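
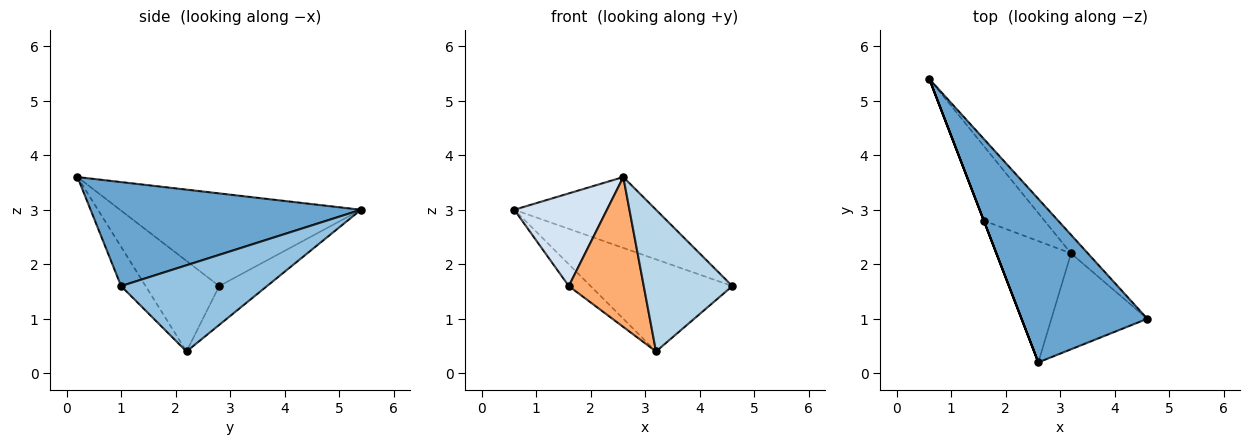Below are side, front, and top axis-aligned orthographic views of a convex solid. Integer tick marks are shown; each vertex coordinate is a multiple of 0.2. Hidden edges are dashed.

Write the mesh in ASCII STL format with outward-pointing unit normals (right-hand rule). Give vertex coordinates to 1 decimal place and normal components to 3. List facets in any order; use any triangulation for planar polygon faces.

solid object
 facet normal 0.604 0.317 0.731
  outer loop
   vertex 2.6 0.2 3.6
   vertex 4.6 1.0 1.6
   vertex 0.6 5.4 3.0
  endloop
 endfacet
 facet normal 0.710 0.690 -0.139
  outer loop
   vertex 3.2 2.2 0.4
   vertex 0.6 5.4 3.0
   vertex 4.6 1.0 1.6
  endloop
 endfacet
 facet normal -0.224 -0.807 -0.546
  outer loop
   vertex 3.2 2.2 0.4
   vertex 4.6 1.0 1.6
   vertex 2.6 0.2 3.6
  endloop
 endfacet
 facet normal -0.933 -0.359 0.000
  outer loop
   vertex 1.6 2.8 1.6
   vertex 2.6 0.2 3.6
   vertex 0.6 5.4 3.0
  endloop
 endfacet
 facet normal -0.524 0.239 -0.818
  outer loop
   vertex 1.6 2.8 1.6
   vertex 0.6 5.4 3.0
   vertex 3.2 2.2 0.4
  endloop
 endfacet
 facet normal -0.607 -0.618 -0.500
  outer loop
   vertex 1.6 2.8 1.6
   vertex 3.2 2.2 0.4
   vertex 2.6 0.2 3.6
  endloop
 endfacet
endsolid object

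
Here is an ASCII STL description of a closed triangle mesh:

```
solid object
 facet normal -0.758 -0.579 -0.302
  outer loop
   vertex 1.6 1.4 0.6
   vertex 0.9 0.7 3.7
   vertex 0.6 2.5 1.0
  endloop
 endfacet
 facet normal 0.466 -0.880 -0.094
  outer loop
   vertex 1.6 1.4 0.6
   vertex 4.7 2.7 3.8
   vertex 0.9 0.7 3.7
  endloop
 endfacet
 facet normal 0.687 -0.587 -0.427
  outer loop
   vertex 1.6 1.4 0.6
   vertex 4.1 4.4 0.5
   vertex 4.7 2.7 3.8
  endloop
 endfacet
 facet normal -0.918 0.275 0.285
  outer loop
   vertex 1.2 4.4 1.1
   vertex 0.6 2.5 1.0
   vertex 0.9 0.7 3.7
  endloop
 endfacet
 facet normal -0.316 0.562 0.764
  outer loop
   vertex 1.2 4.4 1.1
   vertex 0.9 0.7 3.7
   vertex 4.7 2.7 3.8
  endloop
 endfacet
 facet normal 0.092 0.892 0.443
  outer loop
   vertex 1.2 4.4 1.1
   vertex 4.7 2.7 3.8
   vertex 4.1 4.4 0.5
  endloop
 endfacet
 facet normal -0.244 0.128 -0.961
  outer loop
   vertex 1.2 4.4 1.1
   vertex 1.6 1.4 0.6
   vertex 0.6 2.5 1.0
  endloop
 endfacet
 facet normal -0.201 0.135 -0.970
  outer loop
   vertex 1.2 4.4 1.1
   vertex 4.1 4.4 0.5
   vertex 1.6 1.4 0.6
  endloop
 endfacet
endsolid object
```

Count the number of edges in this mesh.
12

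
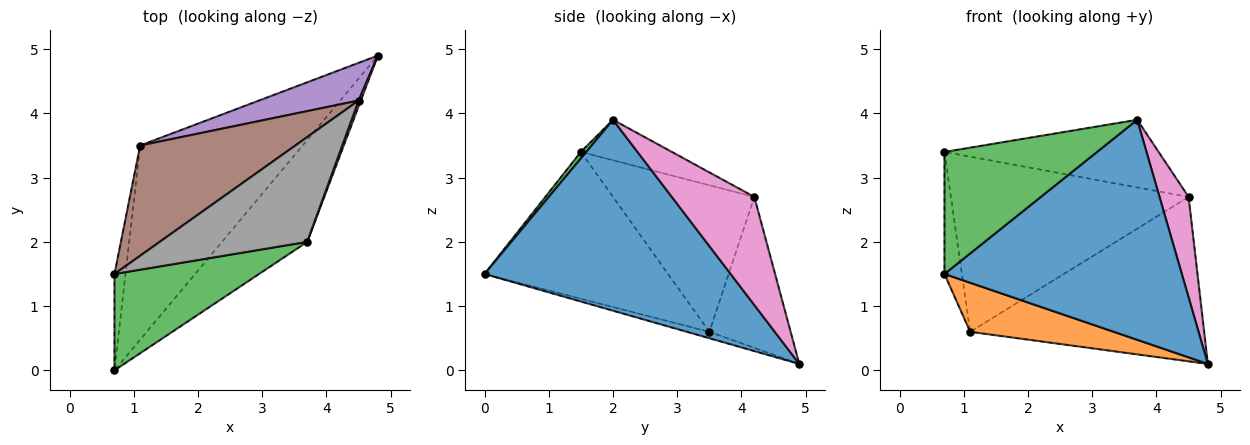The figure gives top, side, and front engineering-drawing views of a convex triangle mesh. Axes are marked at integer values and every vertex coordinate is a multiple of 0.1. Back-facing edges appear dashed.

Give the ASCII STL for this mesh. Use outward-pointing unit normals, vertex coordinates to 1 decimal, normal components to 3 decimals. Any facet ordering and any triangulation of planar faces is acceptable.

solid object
 facet normal 0.685 -0.661 -0.306
  outer loop
   vertex 3.7 2.0 3.9
   vertex 0.7 0.0 1.5
   vertex 4.8 4.9 0.1
  endloop
 endfacet
 facet normal -0.038 -0.245 -0.969
  outer loop
   vertex 1.1 3.5 0.6
   vertex 4.8 4.9 0.1
   vertex 0.7 0.0 1.5
  endloop
 endfacet
 facet normal 0.028 -0.785 0.619
  outer loop
   vertex 0.7 1.5 3.4
   vertex 0.7 0.0 1.5
   vertex 3.7 2.0 3.9
  endloop
 endfacet
 facet normal -0.993 0.094 -0.074
  outer loop
   vertex 0.7 1.5 3.4
   vertex 1.1 3.5 0.6
   vertex 0.7 0.0 1.5
  endloop
 endfacet
 facet normal -0.321 0.923 0.212
  outer loop
   vertex 4.5 4.2 2.7
   vertex 4.8 4.9 0.1
   vertex 1.1 3.5 0.6
  endloop
 endfacet
 facet normal -0.450 0.756 0.476
  outer loop
   vertex 4.5 4.2 2.7
   vertex 1.1 3.5 0.6
   vertex 0.7 1.5 3.4
  endloop
 endfacet
 facet normal 0.943 -0.332 0.019
  outer loop
   vertex 4.5 4.2 2.7
   vertex 3.7 2.0 3.9
   vertex 4.8 4.9 0.1
  endloop
 endfacet
 facet normal -0.225 0.528 0.819
  outer loop
   vertex 4.5 4.2 2.7
   vertex 0.7 1.5 3.4
   vertex 3.7 2.0 3.9
  endloop
 endfacet
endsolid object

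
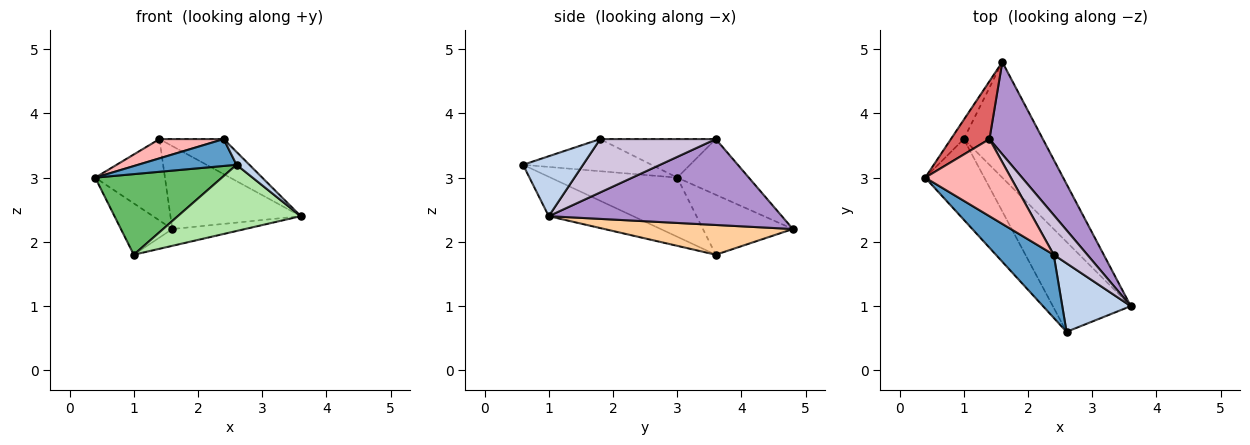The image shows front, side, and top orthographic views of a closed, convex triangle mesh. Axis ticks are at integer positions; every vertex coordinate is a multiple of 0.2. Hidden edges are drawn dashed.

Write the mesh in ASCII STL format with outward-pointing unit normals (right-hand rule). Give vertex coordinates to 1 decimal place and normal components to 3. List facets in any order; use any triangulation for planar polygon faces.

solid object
 facet normal -0.455 -0.349 0.819
  outer loop
   vertex 2.6 0.6 3.2
   vertex 2.4 1.8 3.6
   vertex 0.4 3.0 3.0
  endloop
 endfacet
 facet normal 0.652 -0.140 0.745
  outer loop
   vertex 2.6 0.6 3.2
   vertex 3.6 1.0 2.4
   vertex 2.4 1.8 3.6
  endloop
 endfacet
 facet normal -0.854 0.488 -0.183
  outer loop
   vertex 1.0 3.6 1.8
   vertex 0.4 3.0 3.0
   vertex 1.6 4.8 2.2
  endloop
 endfacet
 facet normal 0.349 0.135 -0.927
  outer loop
   vertex 1.0 3.6 1.8
   vertex 1.6 4.8 2.2
   vertex 3.6 1.0 2.4
  endloop
 endfacet
 facet normal -0.577 -0.577 -0.577
  outer loop
   vertex 1.0 3.6 1.8
   vertex 2.6 0.6 3.2
   vertex 0.4 3.0 3.0
  endloop
 endfacet
 facet normal -0.377 -0.549 -0.746
  outer loop
   vertex 1.0 3.6 1.8
   vertex 3.6 1.0 2.4
   vertex 2.6 0.6 3.2
  endloop
 endfacet
 facet normal -0.642 0.625 0.444
  outer loop
   vertex 1.4 3.6 3.6
   vertex 1.6 4.8 2.2
   vertex 0.4 3.0 3.0
  endloop
 endfacet
 facet normal -0.400 -0.222 0.889
  outer loop
   vertex 1.4 3.6 3.6
   vertex 0.4 3.0 3.0
   vertex 2.4 1.8 3.6
  endloop
 endfacet
 facet normal 0.767 0.429 0.477
  outer loop
   vertex 1.4 3.6 3.6
   vertex 3.6 1.0 2.4
   vertex 1.6 4.8 2.2
  endloop
 endfacet
 facet normal 0.766 0.425 0.482
  outer loop
   vertex 1.4 3.6 3.6
   vertex 2.4 1.8 3.6
   vertex 3.6 1.0 2.4
  endloop
 endfacet
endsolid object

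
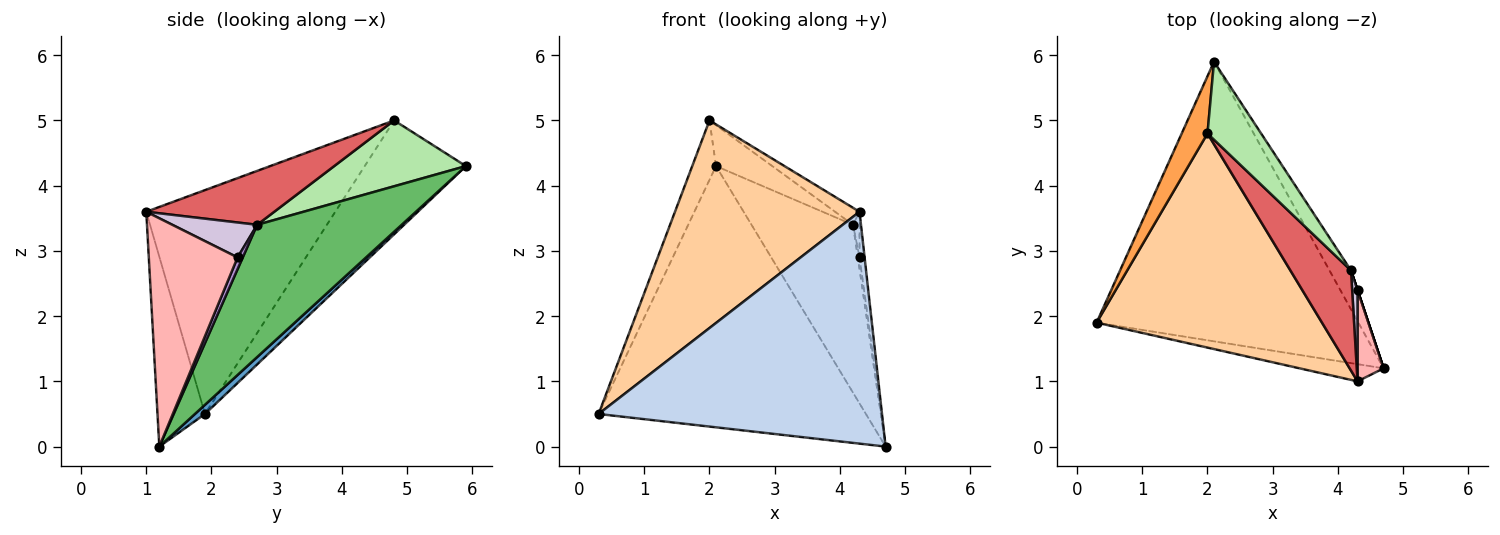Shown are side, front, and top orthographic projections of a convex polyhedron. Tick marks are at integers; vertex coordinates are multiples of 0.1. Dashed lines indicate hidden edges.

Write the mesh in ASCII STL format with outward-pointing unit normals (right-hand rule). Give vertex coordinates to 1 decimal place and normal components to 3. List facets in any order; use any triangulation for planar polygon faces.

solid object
 facet normal 0.026 0.682 -0.730
  outer loop
   vertex 2.1 5.9 4.3
   vertex 4.7 1.2 0.0
   vertex 0.3 1.9 0.5
  endloop
 endfacet
 facet normal -0.165 -0.984 -0.073
  outer loop
   vertex 4.3 1.0 3.6
   vertex 0.3 1.9 0.5
   vertex 4.7 1.2 0.0
  endloop
 endfacet
 facet normal -0.951 0.223 0.215
  outer loop
   vertex 2.0 4.8 5.0
   vertex 2.1 5.9 4.3
   vertex 0.3 1.9 0.5
  endloop
 endfacet
 facet normal -0.581 -0.567 0.585
  outer loop
   vertex 2.0 4.8 5.0
   vertex 0.3 1.9 0.5
   vertex 4.3 1.0 3.6
  endloop
 endfacet
 facet normal 0.811 0.570 -0.132
  outer loop
   vertex 4.2 2.7 3.4
   vertex 4.7 1.2 0.0
   vertex 2.1 5.9 4.3
  endloop
 endfacet
 facet normal 0.736 0.314 0.599
  outer loop
   vertex 4.2 2.7 3.4
   vertex 2.1 5.9 4.3
   vertex 2.0 4.8 5.0
  endloop
 endfacet
 facet normal 0.659 0.126 0.741
  outer loop
   vertex 4.2 2.7 3.4
   vertex 2.0 4.8 5.0
   vertex 4.3 1.0 3.6
  endloop
 endfacet
 facet normal 0.992 0.057 0.113
  outer loop
   vertex 4.3 2.4 2.9
   vertex 4.3 1.0 3.6
   vertex 4.7 1.2 0.0
  endloop
 endfacet
 facet normal 0.949 0.316 0.000
  outer loop
   vertex 4.3 2.4 2.9
   vertex 4.7 1.2 0.0
   vertex 4.2 2.7 3.4
  endloop
 endfacet
 facet normal 0.986 0.076 0.152
  outer loop
   vertex 4.3 2.4 2.9
   vertex 4.2 2.7 3.4
   vertex 4.3 1.0 3.6
  endloop
 endfacet
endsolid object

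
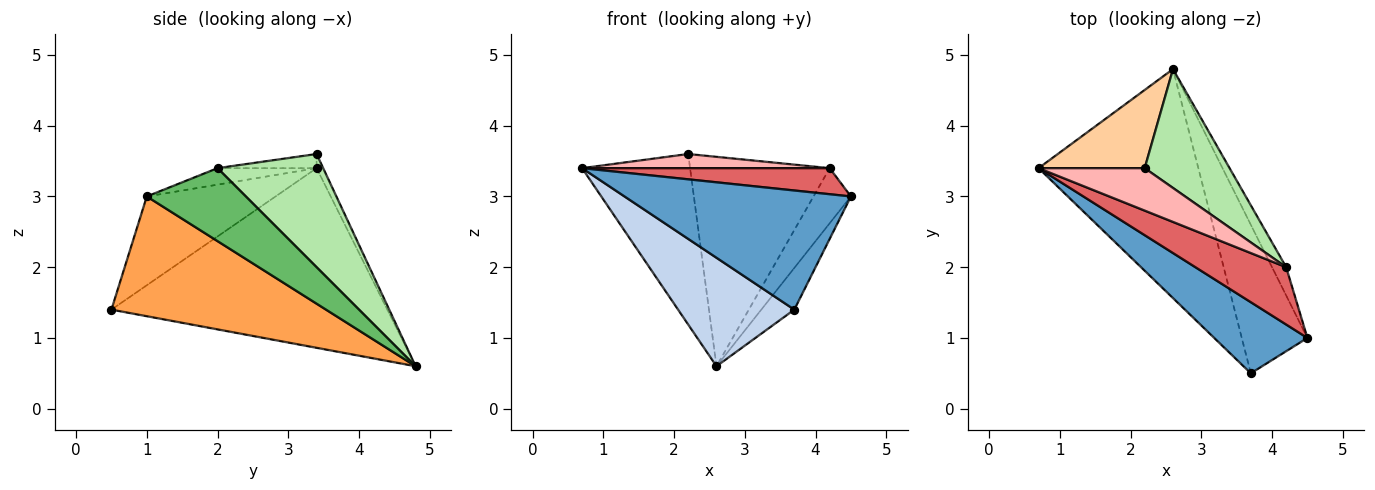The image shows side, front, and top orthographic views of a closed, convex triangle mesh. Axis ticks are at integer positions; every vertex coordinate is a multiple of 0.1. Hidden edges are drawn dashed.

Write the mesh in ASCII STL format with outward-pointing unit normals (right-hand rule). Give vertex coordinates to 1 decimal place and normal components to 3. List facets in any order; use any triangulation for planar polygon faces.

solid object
 facet normal -0.439 -0.772 0.461
  outer loop
   vertex 3.7 0.5 1.4
   vertex 4.5 1.0 3.0
   vertex 0.7 3.4 3.4
  endloop
 endfacet
 facet normal -0.713 -0.300 -0.634
  outer loop
   vertex 3.7 0.5 1.4
   vertex 0.7 3.4 3.4
   vertex 2.6 4.8 0.6
  endloop
 endfacet
 facet normal 0.869 0.134 -0.476
  outer loop
   vertex 3.7 0.5 1.4
   vertex 2.6 4.8 0.6
   vertex 4.5 1.0 3.0
  endloop
 endfacet
 facet normal -0.055 0.908 0.416
  outer loop
   vertex 2.2 3.4 3.6
   vertex 2.6 4.8 0.6
   vertex 0.7 3.4 3.4
  endloop
 endfacet
 facet normal 0.921 0.348 -0.178
  outer loop
   vertex 4.2 2.0 3.4
   vertex 4.5 1.0 3.0
   vertex 2.6 4.8 0.6
  endloop
 endfacet
 facet normal 0.550 0.726 0.412
  outer loop
   vertex 4.2 2.0 3.4
   vertex 2.6 4.8 0.6
   vertex 2.2 3.4 3.6
  endloop
 endfacet
 facet normal -0.163 -0.408 0.898
  outer loop
   vertex 4.2 2.0 3.4
   vertex 0.7 3.4 3.4
   vertex 4.5 1.0 3.0
  endloop
 endfacet
 facet normal -0.125 -0.314 0.941
  outer loop
   vertex 4.2 2.0 3.4
   vertex 2.2 3.4 3.6
   vertex 0.7 3.4 3.4
  endloop
 endfacet
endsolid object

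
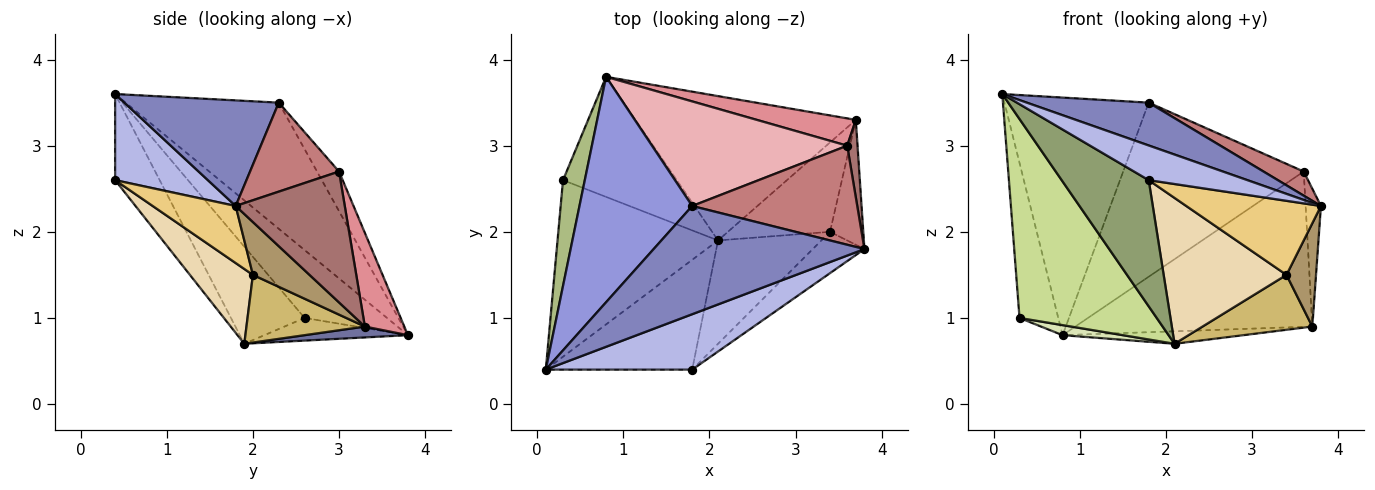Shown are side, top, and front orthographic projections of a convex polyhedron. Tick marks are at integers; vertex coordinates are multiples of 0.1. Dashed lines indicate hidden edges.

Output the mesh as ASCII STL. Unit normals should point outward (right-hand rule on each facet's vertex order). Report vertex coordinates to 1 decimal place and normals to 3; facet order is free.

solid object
 facet normal 0.049 0.086 -0.995
  outer loop
   vertex 3.7 3.3 0.9
   vertex 2.1 1.9 0.7
   vertex 0.8 3.8 0.8
  endloop
 endfacet
 facet normal 0.422 -0.334 0.843
  outer loop
   vertex 1.8 2.3 3.5
   vertex 0.1 0.4 3.6
   vertex 3.8 1.8 2.3
  endloop
 endfacet
 facet normal -0.610 0.575 0.545
  outer loop
   vertex 1.8 2.3 3.5
   vertex 0.8 3.8 0.8
   vertex 0.1 0.4 3.6
  endloop
 endfacet
 facet normal 0.446 -0.475 0.759
  outer loop
   vertex 1.8 0.4 2.6
   vertex 3.8 1.8 2.3
   vertex 0.1 0.4 3.6
  endloop
 endfacet
 facet normal -0.360 -0.704 -0.612
  outer loop
   vertex 1.8 0.4 2.6
   vertex 0.1 0.4 3.6
   vertex 2.1 1.9 0.7
  endloop
 endfacet
 facet normal -0.869 0.409 0.279
  outer loop
   vertex 0.3 2.6 1.0
   vertex 0.1 0.4 3.6
   vertex 0.8 3.8 0.8
  endloop
 endfacet
 facet normal -0.373 -0.694 -0.616
  outer loop
   vertex 0.3 2.6 1.0
   vertex 2.1 1.9 0.7
   vertex 0.1 0.4 3.6
  endloop
 endfacet
 facet normal -0.195 -0.082 -0.977
  outer loop
   vertex 0.3 2.6 1.0
   vertex 0.8 3.8 0.8
   vertex 2.1 1.9 0.7
  endloop
 endfacet
 facet normal 0.774 -0.404 -0.488
  outer loop
   vertex 3.4 2.0 1.5
   vertex 3.7 3.3 0.9
   vertex 3.8 1.8 2.3
  endloop
 endfacet
 facet normal 0.492 -0.456 -0.742
  outer loop
   vertex 3.4 2.0 1.5
   vertex 2.1 1.9 0.7
   vertex 3.7 3.3 0.9
  endloop
 endfacet
 facet normal 0.474 -0.769 -0.429
  outer loop
   vertex 3.4 2.0 1.5
   vertex 3.8 1.8 2.3
   vertex 1.8 0.4 2.6
  endloop
 endfacet
 facet normal 0.386 -0.753 -0.533
  outer loop
   vertex 3.4 2.0 1.5
   vertex 1.8 0.4 2.6
   vertex 2.1 1.9 0.7
  endloop
 endfacet
 facet normal 0.987 0.139 0.078
  outer loop
   vertex 3.6 3.0 2.7
   vertex 3.8 1.8 2.3
   vertex 3.7 3.3 0.9
  endloop
 endfacet
 facet normal 0.464 -0.210 0.861
  outer loop
   vertex 3.6 3.0 2.7
   vertex 1.8 2.3 3.5
   vertex 3.8 1.8 2.3
  endloop
 endfacet
 facet normal 0.162 0.972 0.171
  outer loop
   vertex 3.6 3.0 2.7
   vertex 3.7 3.3 0.9
   vertex 0.8 3.8 0.8
  endloop
 endfacet
 facet normal -0.104 0.853 0.512
  outer loop
   vertex 3.6 3.0 2.7
   vertex 0.8 3.8 0.8
   vertex 1.8 2.3 3.5
  endloop
 endfacet
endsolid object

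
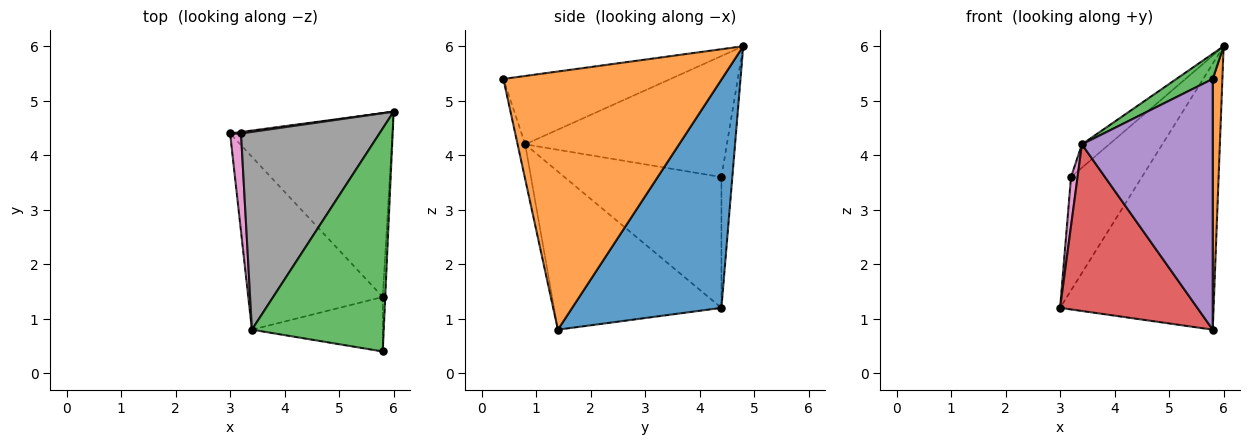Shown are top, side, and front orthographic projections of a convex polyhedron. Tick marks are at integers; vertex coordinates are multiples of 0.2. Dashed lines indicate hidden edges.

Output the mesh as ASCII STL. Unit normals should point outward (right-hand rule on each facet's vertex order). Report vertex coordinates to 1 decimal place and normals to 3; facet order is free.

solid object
 facet normal 0.625 0.642 -0.444
  outer loop
   vertex 5.8 1.4 0.8
   vertex 3.0 4.4 1.2
   vertex 6.0 4.8 6.0
  endloop
 endfacet
 facet normal 0.999 -0.044 -0.010
  outer loop
   vertex 5.8 1.4 0.8
   vertex 6.0 4.8 6.0
   vertex 5.8 0.4 5.4
  endloop
 endfacet
 facet normal -0.458 -0.100 0.883
  outer loop
   vertex 3.4 0.8 4.2
   vertex 5.8 0.4 5.4
   vertex 6.0 4.8 6.0
  endloop
 endfacet
 facet normal -0.646 -0.530 -0.550
  outer loop
   vertex 3.4 0.8 4.2
   vertex 3.0 4.4 1.2
   vertex 5.8 1.4 0.8
  endloop
 endfacet
 facet normal -0.057 -0.976 -0.212
  outer loop
   vertex 3.4 0.8 4.2
   vertex 5.8 1.4 0.8
   vertex 5.8 0.4 5.4
  endloop
 endfacet
 facet normal -0.152 0.988 0.013
  outer loop
   vertex 3.2 4.4 3.6
   vertex 6.0 4.8 6.0
   vertex 3.0 4.4 1.2
  endloop
 endfacet
 facet normal -0.996 -0.041 0.083
  outer loop
   vertex 3.2 4.4 3.6
   vertex 3.0 4.4 1.2
   vertex 3.4 0.8 4.2
  endloop
 endfacet
 facet normal -0.655 0.089 0.750
  outer loop
   vertex 3.2 4.4 3.6
   vertex 3.4 0.8 4.2
   vertex 6.0 4.8 6.0
  endloop
 endfacet
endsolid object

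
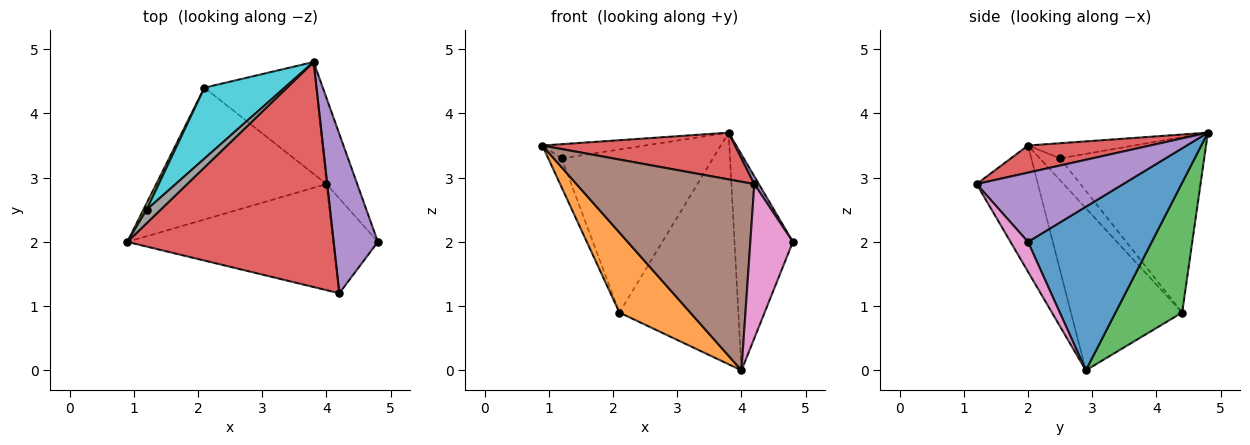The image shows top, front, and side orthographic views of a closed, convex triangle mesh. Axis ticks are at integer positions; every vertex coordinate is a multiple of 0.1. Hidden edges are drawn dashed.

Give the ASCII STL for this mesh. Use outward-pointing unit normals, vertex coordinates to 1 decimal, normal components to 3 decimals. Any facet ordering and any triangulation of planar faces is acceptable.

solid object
 facet normal 0.892 0.420 -0.168
  outer loop
   vertex 4.0 2.9 0.0
   vertex 3.8 4.8 3.7
   vertex 4.8 2.0 2.0
  endloop
 endfacet
 facet normal -0.632 -0.402 -0.663
  outer loop
   vertex 2.1 4.4 0.9
   vertex 4.0 2.9 0.0
   vertex 0.9 2.0 3.5
  endloop
 endfacet
 facet normal 0.451 0.804 -0.388
  outer loop
   vertex 2.1 4.4 0.9
   vertex 3.8 4.8 3.7
   vertex 4.0 2.9 0.0
  endloop
 endfacet
 facet normal 0.128 -0.202 0.971
  outer loop
   vertex 4.2 1.2 2.9
   vertex 3.8 4.8 3.7
   vertex 0.9 2.0 3.5
  endloop
 endfacet
 facet normal 0.842 -0.026 0.538
  outer loop
   vertex 4.2 1.2 2.9
   vertex 4.8 2.0 2.0
   vertex 3.8 4.8 3.7
  endloop
 endfacet
 facet normal -0.288 -0.835 -0.469
  outer loop
   vertex 4.2 1.2 2.9
   vertex 0.9 2.0 3.5
   vertex 4.0 2.9 0.0
  endloop
 endfacet
 facet normal 0.331 -0.804 -0.494
  outer loop
   vertex 4.2 1.2 2.9
   vertex 4.0 2.9 0.0
   vertex 4.8 2.0 2.0
  endloop
 endfacet
 facet normal -0.598 0.580 0.553
  outer loop
   vertex 1.2 2.5 3.3
   vertex 0.9 2.0 3.5
   vertex 3.8 4.8 3.7
  endloop
 endfacet
 facet normal -0.829 0.546 0.121
  outer loop
   vertex 1.2 2.5 3.3
   vertex 2.1 4.4 0.9
   vertex 0.9 2.0 3.5
  endloop
 endfacet
 facet normal -0.657 0.691 0.300
  outer loop
   vertex 1.2 2.5 3.3
   vertex 3.8 4.8 3.7
   vertex 2.1 4.4 0.9
  endloop
 endfacet
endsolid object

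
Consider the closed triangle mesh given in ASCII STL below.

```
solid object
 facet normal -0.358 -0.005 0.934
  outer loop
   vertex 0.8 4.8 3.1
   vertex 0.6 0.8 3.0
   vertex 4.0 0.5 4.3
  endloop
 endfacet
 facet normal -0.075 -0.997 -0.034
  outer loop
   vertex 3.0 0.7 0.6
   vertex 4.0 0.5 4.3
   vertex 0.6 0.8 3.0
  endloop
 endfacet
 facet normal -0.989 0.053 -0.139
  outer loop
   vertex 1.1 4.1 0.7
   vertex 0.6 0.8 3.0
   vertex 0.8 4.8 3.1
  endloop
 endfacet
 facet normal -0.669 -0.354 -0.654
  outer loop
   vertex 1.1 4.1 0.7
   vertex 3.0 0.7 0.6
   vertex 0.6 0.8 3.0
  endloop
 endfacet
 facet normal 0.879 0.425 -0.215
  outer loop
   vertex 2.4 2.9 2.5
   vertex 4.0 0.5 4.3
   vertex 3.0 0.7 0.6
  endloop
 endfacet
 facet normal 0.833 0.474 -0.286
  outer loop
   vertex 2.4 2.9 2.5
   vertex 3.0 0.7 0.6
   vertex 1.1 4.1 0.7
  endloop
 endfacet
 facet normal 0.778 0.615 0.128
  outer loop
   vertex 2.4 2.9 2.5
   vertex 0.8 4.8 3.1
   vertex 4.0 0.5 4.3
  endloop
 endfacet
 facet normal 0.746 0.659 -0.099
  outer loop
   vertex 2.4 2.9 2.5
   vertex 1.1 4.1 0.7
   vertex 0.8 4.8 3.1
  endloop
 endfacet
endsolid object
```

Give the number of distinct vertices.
6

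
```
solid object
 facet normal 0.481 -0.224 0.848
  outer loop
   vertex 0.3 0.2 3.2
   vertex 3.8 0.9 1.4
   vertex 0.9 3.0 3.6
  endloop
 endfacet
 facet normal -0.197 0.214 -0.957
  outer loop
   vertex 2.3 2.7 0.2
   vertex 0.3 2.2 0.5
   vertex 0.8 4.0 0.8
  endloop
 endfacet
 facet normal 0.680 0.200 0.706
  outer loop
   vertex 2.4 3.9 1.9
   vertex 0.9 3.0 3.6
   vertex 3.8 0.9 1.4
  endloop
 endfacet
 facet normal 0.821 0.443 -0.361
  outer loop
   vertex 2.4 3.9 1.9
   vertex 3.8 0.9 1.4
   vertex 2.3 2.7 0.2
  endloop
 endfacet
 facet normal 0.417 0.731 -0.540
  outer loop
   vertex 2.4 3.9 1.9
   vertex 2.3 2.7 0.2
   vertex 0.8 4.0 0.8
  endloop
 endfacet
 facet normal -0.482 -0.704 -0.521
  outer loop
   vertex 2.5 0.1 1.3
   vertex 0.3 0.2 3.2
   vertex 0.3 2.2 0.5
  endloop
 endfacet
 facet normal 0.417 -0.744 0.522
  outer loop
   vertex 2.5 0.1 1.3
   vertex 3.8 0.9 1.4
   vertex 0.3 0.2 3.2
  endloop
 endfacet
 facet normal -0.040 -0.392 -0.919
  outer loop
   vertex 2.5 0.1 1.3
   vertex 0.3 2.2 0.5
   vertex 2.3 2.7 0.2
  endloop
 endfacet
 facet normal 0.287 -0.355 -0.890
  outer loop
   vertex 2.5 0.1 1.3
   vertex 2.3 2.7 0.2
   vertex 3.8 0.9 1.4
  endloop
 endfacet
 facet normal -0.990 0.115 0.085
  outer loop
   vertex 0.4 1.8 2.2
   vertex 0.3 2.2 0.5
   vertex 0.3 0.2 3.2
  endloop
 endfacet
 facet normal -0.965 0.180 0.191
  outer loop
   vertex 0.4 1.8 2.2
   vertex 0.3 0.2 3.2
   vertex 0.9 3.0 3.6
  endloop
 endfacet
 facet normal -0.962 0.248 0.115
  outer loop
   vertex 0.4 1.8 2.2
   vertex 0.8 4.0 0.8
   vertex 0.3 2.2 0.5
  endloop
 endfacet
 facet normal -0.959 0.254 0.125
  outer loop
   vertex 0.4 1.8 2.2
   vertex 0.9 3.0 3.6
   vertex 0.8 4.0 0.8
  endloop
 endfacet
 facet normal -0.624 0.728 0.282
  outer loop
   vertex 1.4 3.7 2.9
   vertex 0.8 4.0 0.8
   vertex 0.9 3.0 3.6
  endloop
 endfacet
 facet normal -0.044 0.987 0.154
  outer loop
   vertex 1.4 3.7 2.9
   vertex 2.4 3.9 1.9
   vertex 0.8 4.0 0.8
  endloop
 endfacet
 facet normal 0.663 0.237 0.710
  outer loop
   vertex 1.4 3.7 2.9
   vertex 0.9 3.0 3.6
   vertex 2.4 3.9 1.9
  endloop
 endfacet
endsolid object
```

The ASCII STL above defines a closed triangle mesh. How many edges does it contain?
24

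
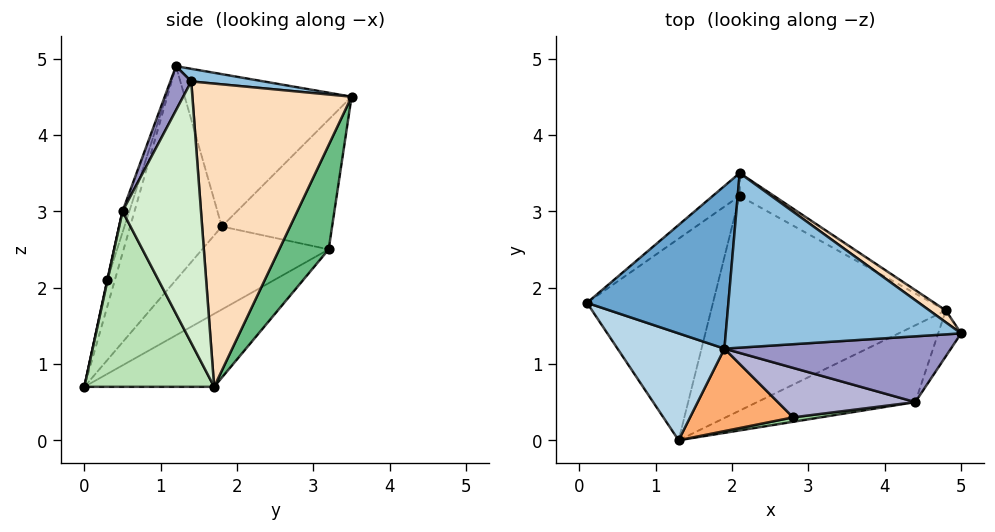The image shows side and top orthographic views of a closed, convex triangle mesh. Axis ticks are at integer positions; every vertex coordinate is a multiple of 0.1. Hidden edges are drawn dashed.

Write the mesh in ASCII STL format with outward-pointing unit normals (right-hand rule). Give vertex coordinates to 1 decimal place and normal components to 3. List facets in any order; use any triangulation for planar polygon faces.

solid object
 facet normal -0.721 0.179 0.669
  outer loop
   vertex 1.9 1.2 4.9
   vertex 2.1 3.5 4.5
   vertex 0.1 1.8 2.8
  endloop
 endfacet
 facet normal 0.053 0.167 0.985
  outer loop
   vertex 1.9 1.2 4.9
   vertex 5.0 1.4 4.7
   vertex 2.1 3.5 4.5
  endloop
 endfacet
 facet normal -0.596 -0.745 0.298
  outer loop
   vertex 1.9 1.2 4.9
   vertex 0.1 1.8 2.8
   vertex 1.3 0.0 0.7
  endloop
 endfacet
 facet normal -0.581 0.805 -0.121
  outer loop
   vertex 2.1 3.2 2.5
   vertex 0.1 1.8 2.8
   vertex 2.1 3.5 4.5
  endloop
 endfacet
 facet normal -0.470 0.519 -0.714
  outer loop
   vertex 2.1 3.2 2.5
   vertex 1.3 0.0 0.7
   vertex 0.1 1.8 2.8
  endloop
 endfacet
 facet normal -0.074 -0.956 0.284
  outer loop
   vertex 2.8 0.3 2.1
   vertex 1.9 1.2 4.9
   vertex 1.3 0.0 0.7
  endloop
 endfacet
 facet normal -0.253 0.522 -0.815
  outer loop
   vertex 4.8 1.7 0.7
   vertex 1.3 0.0 0.7
   vertex 2.1 3.2 2.5
  endloop
 endfacet
 facet normal 0.585 0.811 0.032
  outer loop
   vertex 4.8 1.7 0.7
   vertex 2.1 3.5 4.5
   vertex 5.0 1.4 4.7
  endloop
 endfacet
 facet normal 0.411 0.902 -0.135
  outer loop
   vertex 4.8 1.7 0.7
   vertex 2.1 3.2 2.5
   vertex 2.1 3.5 4.5
  endloop
 endfacet
 facet normal 0.011 -0.980 0.198
  outer loop
   vertex 4.4 0.5 3.0
   vertex 2.8 0.3 2.1
   vertex 1.3 0.0 0.7
  endloop
 endfacet
 facet normal 0.407 -0.837 -0.366
  outer loop
   vertex 4.4 0.5 3.0
   vertex 1.3 0.0 0.7
   vertex 4.8 1.7 0.7
  endloop
 endfacet
 facet normal 0.891 -0.447 -0.078
  outer loop
   vertex 4.4 0.5 3.0
   vertex 4.8 1.7 0.7
   vertex 5.0 1.4 4.7
  endloop
 endfacet
 facet normal 0.086 -0.893 0.442
  outer loop
   vertex 4.4 0.5 3.0
   vertex 5.0 1.4 4.7
   vertex 1.9 1.2 4.9
  endloop
 endfacet
 facet normal -0.045 -0.955 0.293
  outer loop
   vertex 4.4 0.5 3.0
   vertex 1.9 1.2 4.9
   vertex 2.8 0.3 2.1
  endloop
 endfacet
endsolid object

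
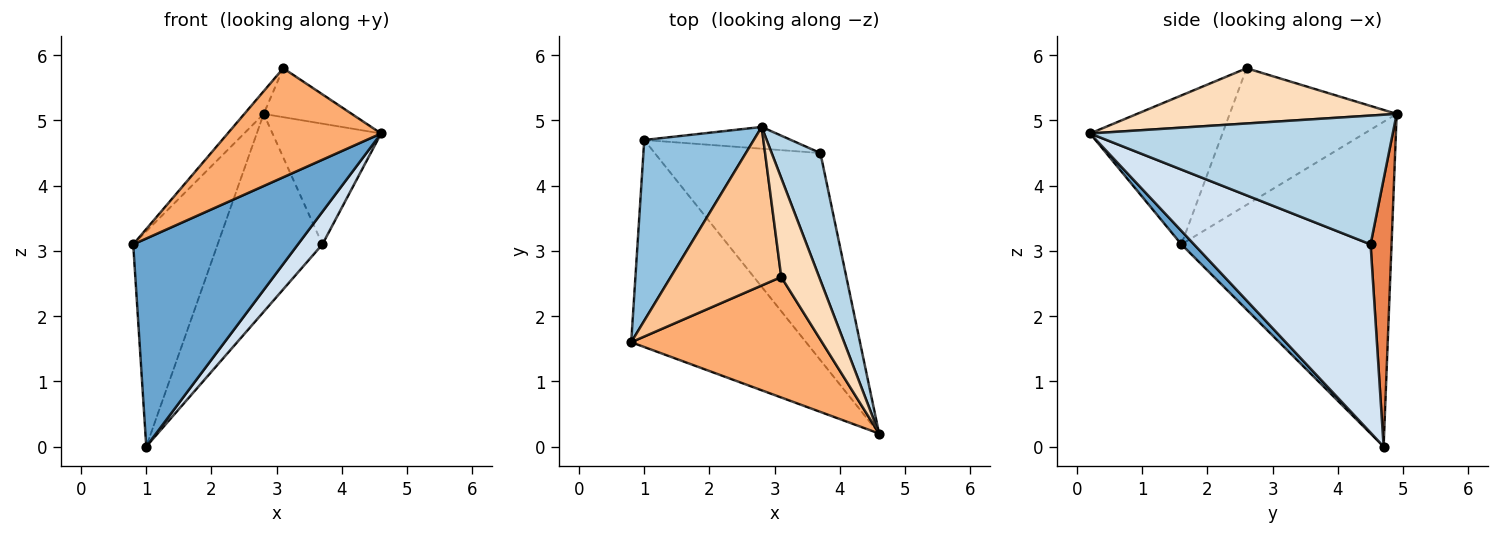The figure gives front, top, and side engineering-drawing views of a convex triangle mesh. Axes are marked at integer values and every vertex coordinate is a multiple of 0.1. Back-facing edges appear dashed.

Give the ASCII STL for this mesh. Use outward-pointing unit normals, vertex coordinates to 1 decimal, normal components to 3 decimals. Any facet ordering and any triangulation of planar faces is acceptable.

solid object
 facet normal 0.054 -0.708 -0.704
  outer loop
   vertex 1.0 4.7 0.0
   vertex 4.6 0.2 4.8
   vertex 0.8 1.6 3.1
  endloop
 endfacet
 facet normal -0.886 0.356 0.299
  outer loop
   vertex 1.0 4.7 0.0
   vertex 0.8 1.6 3.1
   vertex 2.8 4.9 5.1
  endloop
 endfacet
 facet normal 0.887 0.318 0.335
  outer loop
   vertex 3.7 4.5 3.1
   vertex 2.8 4.9 5.1
   vertex 4.6 0.2 4.8
  endloop
 endfacet
 facet normal 0.747 -0.103 -0.657
  outer loop
   vertex 3.7 4.5 3.1
   vertex 4.6 0.2 4.8
   vertex 1.0 4.7 0.0
  endloop
 endfacet
 facet normal 0.195 0.975 -0.107
  outer loop
   vertex 3.7 4.5 3.1
   vertex 1.0 4.7 0.0
   vertex 2.8 4.9 5.1
  endloop
 endfacet
 facet normal -0.501 -0.581 0.642
  outer loop
   vertex 3.1 2.6 5.8
   vertex 0.8 1.6 3.1
   vertex 4.6 0.2 4.8
  endloop
 endfacet
 facet normal -0.774 0.090 0.626
  outer loop
   vertex 3.1 2.6 5.8
   vertex 2.8 4.9 5.1
   vertex 0.8 1.6 3.1
  endloop
 endfacet
 facet normal 0.794 0.269 0.545
  outer loop
   vertex 3.1 2.6 5.8
   vertex 4.6 0.2 4.8
   vertex 2.8 4.9 5.1
  endloop
 endfacet
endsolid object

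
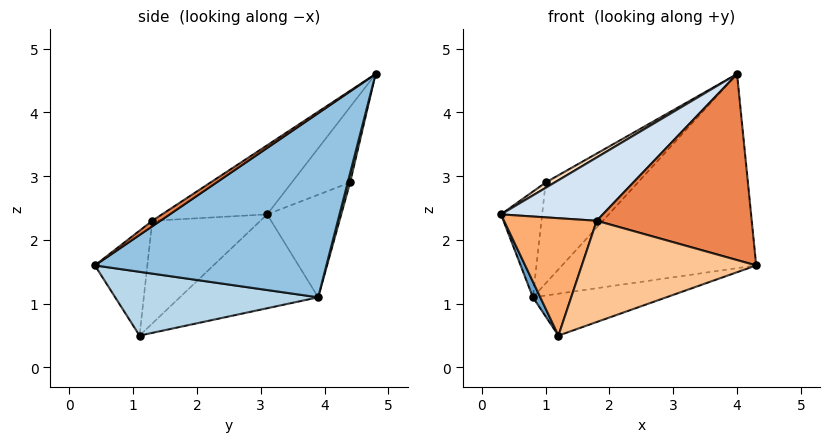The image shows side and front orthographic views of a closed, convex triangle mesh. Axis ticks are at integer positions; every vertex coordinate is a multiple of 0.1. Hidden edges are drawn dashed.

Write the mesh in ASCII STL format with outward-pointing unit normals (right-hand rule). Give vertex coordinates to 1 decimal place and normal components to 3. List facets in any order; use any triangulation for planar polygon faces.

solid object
 facet normal -0.922 -0.049 -0.385
  outer loop
   vertex 0.8 3.9 1.1
   vertex 1.2 1.1 0.5
   vertex 0.3 3.1 2.4
  endloop
 endfacet
 facet normal 0.579 0.486 -0.655
  outer loop
   vertex 0.8 3.9 1.1
   vertex 4.0 4.8 4.6
   vertex 4.3 0.4 1.6
  endloop
 endfacet
 facet normal 0.373 0.245 -0.895
  outer loop
   vertex 0.8 3.9 1.1
   vertex 4.3 0.4 1.6
   vertex 1.2 1.1 0.5
  endloop
 endfacet
 facet normal -0.357 -0.346 0.868
  outer loop
   vertex 1.8 1.3 2.3
   vertex 4.0 4.8 4.6
   vertex 0.3 3.1 2.4
  endloop
 endfacet
 facet normal 0.029 -0.562 0.827
  outer loop
   vertex 1.8 1.3 2.3
   vertex 4.3 0.4 1.6
   vertex 4.0 4.8 4.6
  endloop
 endfacet
 facet normal -0.722 -0.619 0.309
  outer loop
   vertex 1.8 1.3 2.3
   vertex 0.3 3.1 2.4
   vertex 1.2 1.1 0.5
  endloop
 endfacet
 facet normal -0.282 -0.939 0.198
  outer loop
   vertex 1.8 1.3 2.3
   vertex 1.2 1.1 0.5
   vertex 4.3 0.4 1.6
  endloop
 endfacet
 facet normal -0.484 -0.075 0.872
  outer loop
   vertex 1.0 4.4 2.9
   vertex 0.3 3.1 2.4
   vertex 4.0 4.8 4.6
  endloop
 endfacet
 facet normal -0.874 0.485 -0.038
  outer loop
   vertex 1.0 4.4 2.9
   vertex 0.8 3.9 1.1
   vertex 0.3 3.1 2.4
  endloop
 endfacet
 facet normal 0.025 0.963 -0.270
  outer loop
   vertex 1.0 4.4 2.9
   vertex 4.0 4.8 4.6
   vertex 0.8 3.9 1.1
  endloop
 endfacet
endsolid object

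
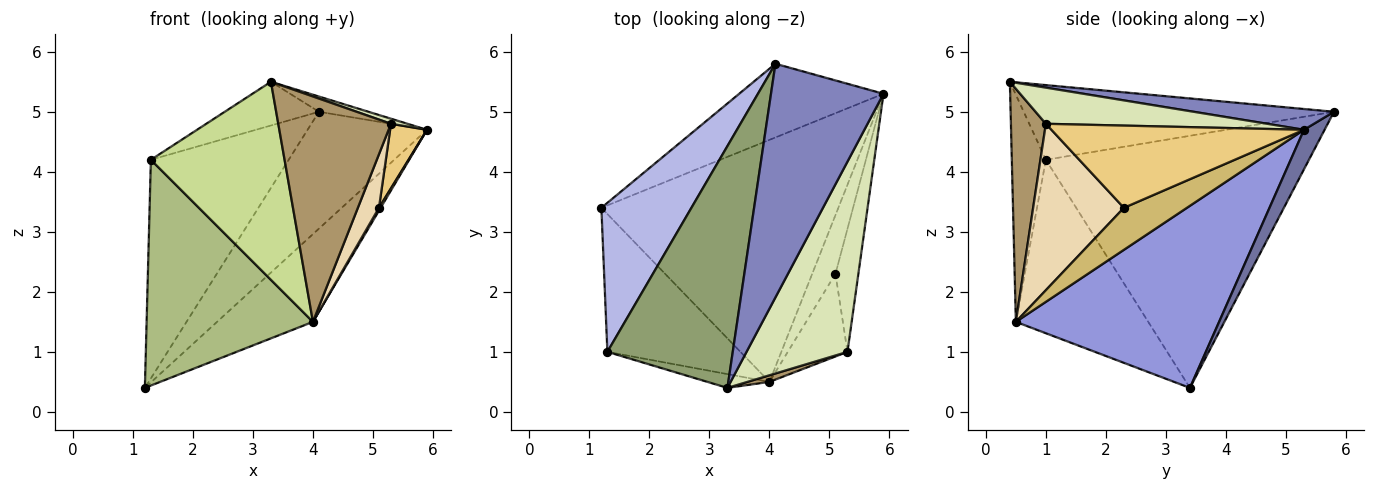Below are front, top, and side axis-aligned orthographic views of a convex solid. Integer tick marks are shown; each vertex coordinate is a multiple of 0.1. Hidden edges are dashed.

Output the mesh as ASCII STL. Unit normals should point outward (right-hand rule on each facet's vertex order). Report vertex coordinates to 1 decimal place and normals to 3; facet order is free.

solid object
 facet normal 0.145 0.837 -0.528
  outer loop
   vertex 4.1 5.8 5.0
   vertex 5.9 5.3 4.7
   vertex 1.2 3.4 0.4
  endloop
 endfacet
 facet normal 0.181 0.064 0.981
  outer loop
   vertex 4.1 5.8 5.0
   vertex 3.3 0.4 5.5
   vertex 5.9 5.3 4.7
  endloop
 endfacet
 facet normal 0.586 0.276 -0.762
  outer loop
   vertex 4.0 0.5 1.5
   vertex 1.2 3.4 0.4
   vertex 5.9 5.3 4.7
  endloop
 endfacet
 facet normal -0.845 0.442 0.302
  outer loop
   vertex 1.3 1.0 4.2
   vertex 4.1 5.8 5.0
   vertex 1.2 3.4 0.4
  endloop
 endfacet
 facet normal -0.506 0.154 0.849
  outer loop
   vertex 1.3 1.0 4.2
   vertex 3.3 0.4 5.5
   vertex 4.1 5.8 5.0
  endloop
 endfacet
 facet normal -0.562 -0.706 -0.431
  outer loop
   vertex 1.3 1.0 4.2
   vertex 1.2 3.4 0.4
   vertex 4.0 0.5 1.5
  endloop
 endfacet
 facet normal -0.246 -0.967 -0.067
  outer loop
   vertex 1.3 1.0 4.2
   vertex 4.0 0.5 1.5
   vertex 3.3 0.4 5.5
  endloop
 endfacet
 facet normal 0.337 -0.025 0.941
  outer loop
   vertex 5.3 1.0 4.8
   vertex 5.9 5.3 4.7
   vertex 3.3 0.4 5.5
  endloop
 endfacet
 facet normal 0.296 -0.955 0.028
  outer loop
   vertex 5.3 1.0 4.8
   vertex 3.3 0.4 5.5
   vertex 4.0 0.5 1.5
  endloop
 endfacet
 facet normal 0.875 -0.023 -0.484
  outer loop
   vertex 5.1 2.3 3.4
   vertex 4.0 0.5 1.5
   vertex 5.9 5.3 4.7
  endloop
 endfacet
 facet normal 0.954 -0.139 -0.266
  outer loop
   vertex 5.1 2.3 3.4
   vertex 5.9 5.3 4.7
   vertex 5.3 1.0 4.8
  endloop
 endfacet
 facet normal 0.920 -0.214 -0.330
  outer loop
   vertex 5.1 2.3 3.4
   vertex 5.3 1.0 4.8
   vertex 4.0 0.5 1.5
  endloop
 endfacet
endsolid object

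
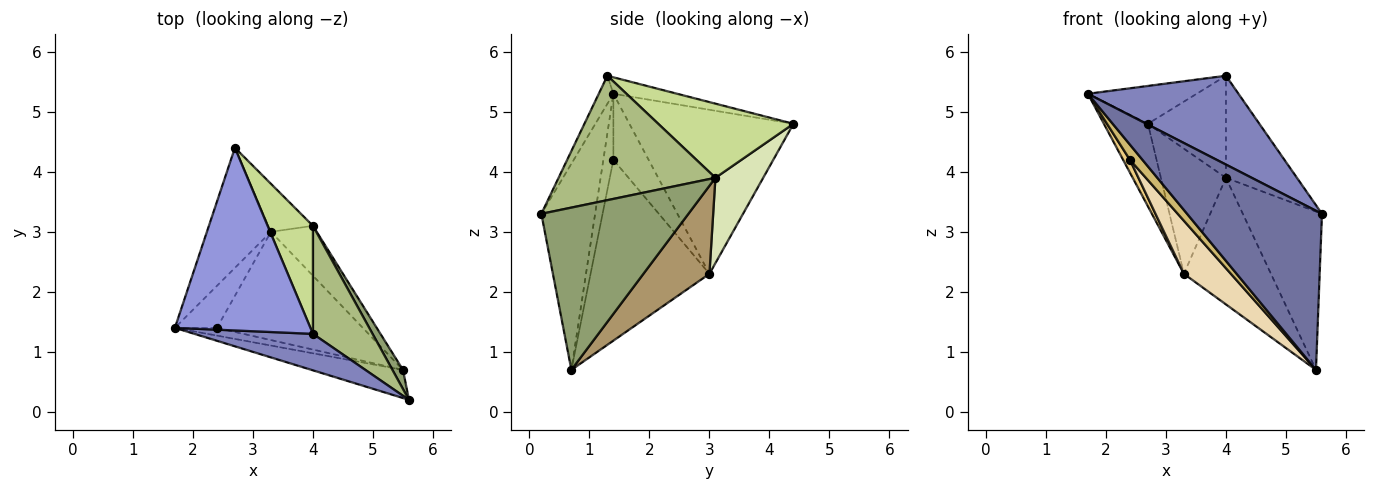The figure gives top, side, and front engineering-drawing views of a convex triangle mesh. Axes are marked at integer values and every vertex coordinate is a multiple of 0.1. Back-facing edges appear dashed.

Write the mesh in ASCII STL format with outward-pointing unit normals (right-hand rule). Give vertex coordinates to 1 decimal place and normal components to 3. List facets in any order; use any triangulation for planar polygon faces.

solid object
 facet normal -0.365 -0.917 -0.162
  outer loop
   vertex 5.5 0.7 0.7
   vertex 5.6 0.2 3.3
   vertex 1.7 1.4 5.3
  endloop
 endfacet
 facet normal -0.089 -0.921 0.378
  outer loop
   vertex 4.0 1.3 5.6
   vertex 1.7 1.4 5.3
   vertex 5.6 0.2 3.3
  endloop
 endfacet
 facet normal -0.118 0.201 0.972
  outer loop
   vertex 4.0 1.3 5.6
   vertex 2.7 4.4 4.8
   vertex 1.7 1.4 5.3
  endloop
 endfacet
 facet normal -0.904 0.242 -0.353
  outer loop
   vertex 3.3 3.0 2.3
   vertex 1.7 1.4 5.3
   vertex 2.7 4.4 4.8
  endloop
 endfacet
 facet normal 0.879 0.473 0.057
  outer loop
   vertex 4.0 3.1 3.9
   vertex 5.6 0.2 3.3
   vertex 5.5 0.7 0.7
  endloop
 endfacet
 facet normal 0.835 0.378 0.400
  outer loop
   vertex 4.0 3.1 3.9
   vertex 4.0 1.3 5.6
   vertex 5.6 0.2 3.3
  endloop
 endfacet
 facet normal 0.766 0.442 0.468
  outer loop
   vertex 4.0 3.1 3.9
   vertex 2.7 4.4 4.8
   vertex 4.0 1.3 5.6
  endloop
 endfacet
 facet normal 0.565 0.770 -0.296
  outer loop
   vertex 4.0 3.1 3.9
   vertex 3.3 3.0 2.3
   vertex 2.7 4.4 4.8
  endloop
 endfacet
 facet normal 0.577 0.760 -0.300
  outer loop
   vertex 4.0 3.1 3.9
   vertex 5.5 0.7 0.7
   vertex 3.3 3.0 2.3
  endloop
 endfacet
 facet normal -0.581 -0.725 -0.370
  outer loop
   vertex 2.4 1.4 4.2
   vertex 5.5 0.7 0.7
   vertex 1.7 1.4 5.3
  endloop
 endfacet
 facet normal -0.833 -0.161 -0.530
  outer loop
   vertex 2.4 1.4 4.2
   vertex 1.7 1.4 5.3
   vertex 3.3 3.0 2.3
  endloop
 endfacet
 facet normal -0.744 -0.294 -0.600
  outer loop
   vertex 2.4 1.4 4.2
   vertex 3.3 3.0 2.3
   vertex 5.5 0.7 0.7
  endloop
 endfacet
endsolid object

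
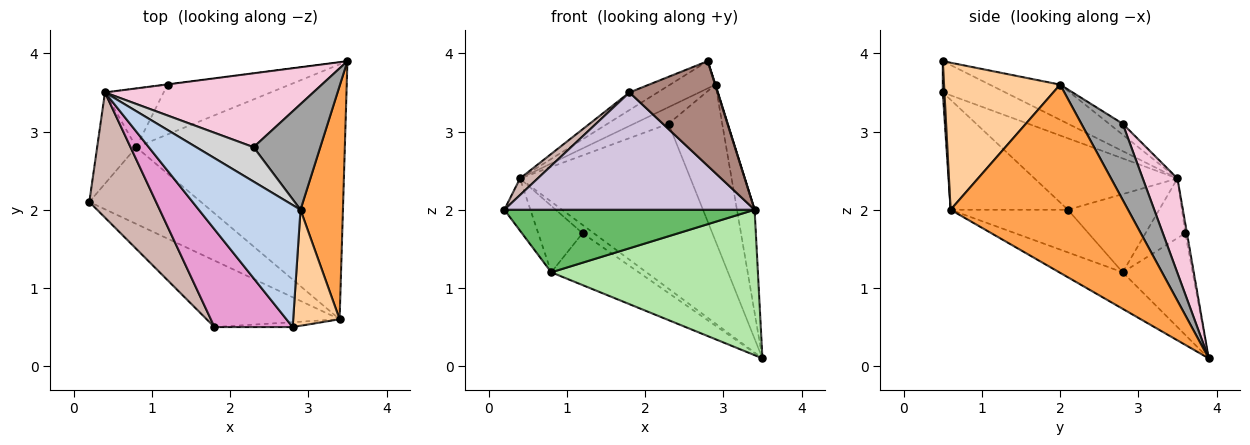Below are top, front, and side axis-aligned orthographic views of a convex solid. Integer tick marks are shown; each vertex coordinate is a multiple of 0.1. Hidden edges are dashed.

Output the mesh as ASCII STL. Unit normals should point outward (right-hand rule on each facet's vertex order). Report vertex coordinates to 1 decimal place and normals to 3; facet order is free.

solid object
 facet normal -0.150 0.988 -0.030
  outer loop
   vertex 1.2 3.6 1.7
   vertex 0.4 3.5 2.4
   vertex 3.5 3.9 0.1
  endloop
 endfacet
 facet normal -0.320 0.206 0.925
  outer loop
   vertex 2.9 2.0 3.6
   vertex 0.4 3.5 2.4
   vertex 2.8 0.5 3.9
  endloop
 endfacet
 facet normal 0.971 0.097 0.219
  outer loop
   vertex 2.9 2.0 3.6
   vertex 3.4 0.6 2.0
   vertex 3.5 3.9 0.1
  endloop
 endfacet
 facet normal 0.954 -0.003 0.301
  outer loop
   vertex 2.9 2.0 3.6
   vertex 2.8 0.5 3.9
   vertex 3.4 0.6 2.0
  endloop
 endfacet
 facet normal -0.284 -0.606 -0.743
  outer loop
   vertex 0.8 2.8 1.2
   vertex 3.4 0.6 2.0
   vertex 0.2 2.1 2.0
  endloop
 endfacet
 facet normal -0.150 -0.490 -0.859
  outer loop
   vertex 0.8 2.8 1.2
   vertex 3.5 3.9 0.1
   vertex 3.4 0.6 2.0
  endloop
 endfacet
 facet normal -0.499 0.625 -0.600
  outer loop
   vertex 0.8 2.8 1.2
   vertex 1.2 3.6 1.7
   vertex 3.5 3.9 0.1
  endloop
 endfacet
 facet normal -0.867 0.248 -0.433
  outer loop
   vertex 0.8 2.8 1.2
   vertex 0.2 2.1 2.0
   vertex 0.4 3.5 2.4
  endloop
 endfacet
 facet normal -0.558 0.622 -0.549
  outer loop
   vertex 0.8 2.8 1.2
   vertex 0.4 3.5 2.4
   vertex 1.2 3.6 1.7
  endloop
 endfacet
 facet normal -0.378 -0.806 -0.457
  outer loop
   vertex 1.8 0.5 3.5
   vertex 0.2 2.1 2.0
   vertex 3.4 0.6 2.0
  endloop
 endfacet
 facet normal 0.019 -0.999 -0.047
  outer loop
   vertex 1.8 0.5 3.5
   vertex 3.4 0.6 2.0
   vertex 2.8 0.5 3.9
  endloop
 endfacet
 facet normal -0.728 -0.090 0.680
  outer loop
   vertex 1.8 0.5 3.5
   vertex 0.4 3.5 2.4
   vertex 0.2 2.1 2.0
  endloop
 endfacet
 facet normal -0.366 0.165 0.916
  outer loop
   vertex 1.8 0.5 3.5
   vertex 2.8 0.5 3.9
   vertex 0.4 3.5 2.4
  endloop
 endfacet
 facet normal 0.182 0.897 0.402
  outer loop
   vertex 2.3 2.8 3.1
   vertex 3.5 3.9 0.1
   vertex 0.4 3.5 2.4
  endloop
 endfacet
 facet normal 0.538 0.698 0.471
  outer loop
   vertex 2.3 2.8 3.1
   vertex 2.9 2.0 3.6
   vertex 3.5 3.9 0.1
  endloop
 endfacet
 facet normal -0.169 0.428 0.888
  outer loop
   vertex 2.3 2.8 3.1
   vertex 0.4 3.5 2.4
   vertex 2.9 2.0 3.6
  endloop
 endfacet
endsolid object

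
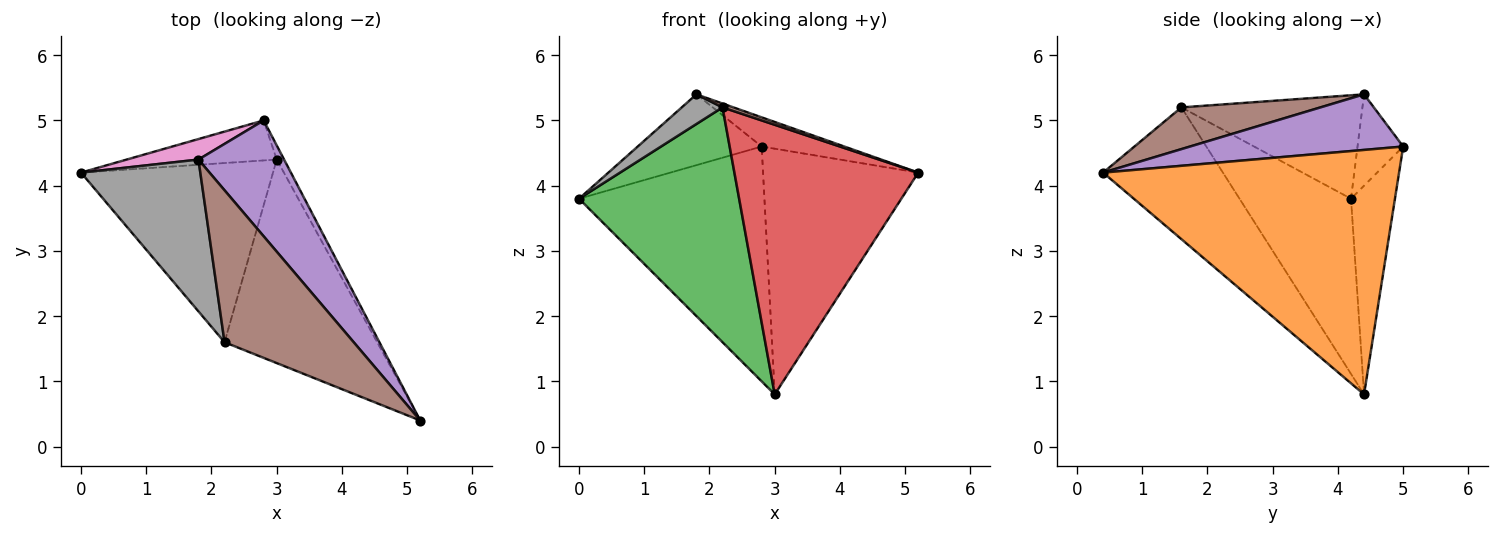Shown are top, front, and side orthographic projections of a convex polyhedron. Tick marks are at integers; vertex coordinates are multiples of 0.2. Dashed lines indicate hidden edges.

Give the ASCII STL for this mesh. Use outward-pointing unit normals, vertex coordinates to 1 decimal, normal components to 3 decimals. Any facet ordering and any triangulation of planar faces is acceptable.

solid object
 facet normal -0.228 0.960 -0.164
  outer loop
   vertex 3.0 4.4 0.8
   vertex 0.0 4.2 3.8
   vertex 2.8 5.0 4.6
  endloop
 endfacet
 facet normal 0.885 0.464 -0.027
  outer loop
   vertex 3.0 4.4 0.8
   vertex 2.8 5.0 4.6
   vertex 5.2 0.4 4.2
  endloop
 endfacet
 facet normal -0.484 -0.696 -0.531
  outer loop
   vertex 2.2 1.6 5.2
   vertex 0.0 4.2 3.8
   vertex 3.0 4.4 0.8
  endloop
 endfacet
 facet normal -0.461 -0.708 -0.535
  outer loop
   vertex 2.2 1.6 5.2
   vertex 3.0 4.4 0.8
   vertex 5.2 0.4 4.2
  endloop
 endfacet
 facet normal 0.533 0.207 0.821
  outer loop
   vertex 1.8 4.4 5.4
   vertex 5.2 0.4 4.2
   vertex 2.8 5.0 4.6
  endloop
 endfacet
 facet normal 0.307 -0.024 0.951
  outer loop
   vertex 1.8 4.4 5.4
   vertex 2.2 1.6 5.2
   vertex 5.2 0.4 4.2
  endloop
 endfacet
 facet normal -0.334 0.906 0.262
  outer loop
   vertex 1.8 4.4 5.4
   vertex 2.8 5.0 4.6
   vertex 0.0 4.2 3.8
  endloop
 endfacet
 facet normal -0.648 -0.146 0.747
  outer loop
   vertex 1.8 4.4 5.4
   vertex 0.0 4.2 3.8
   vertex 2.2 1.6 5.2
  endloop
 endfacet
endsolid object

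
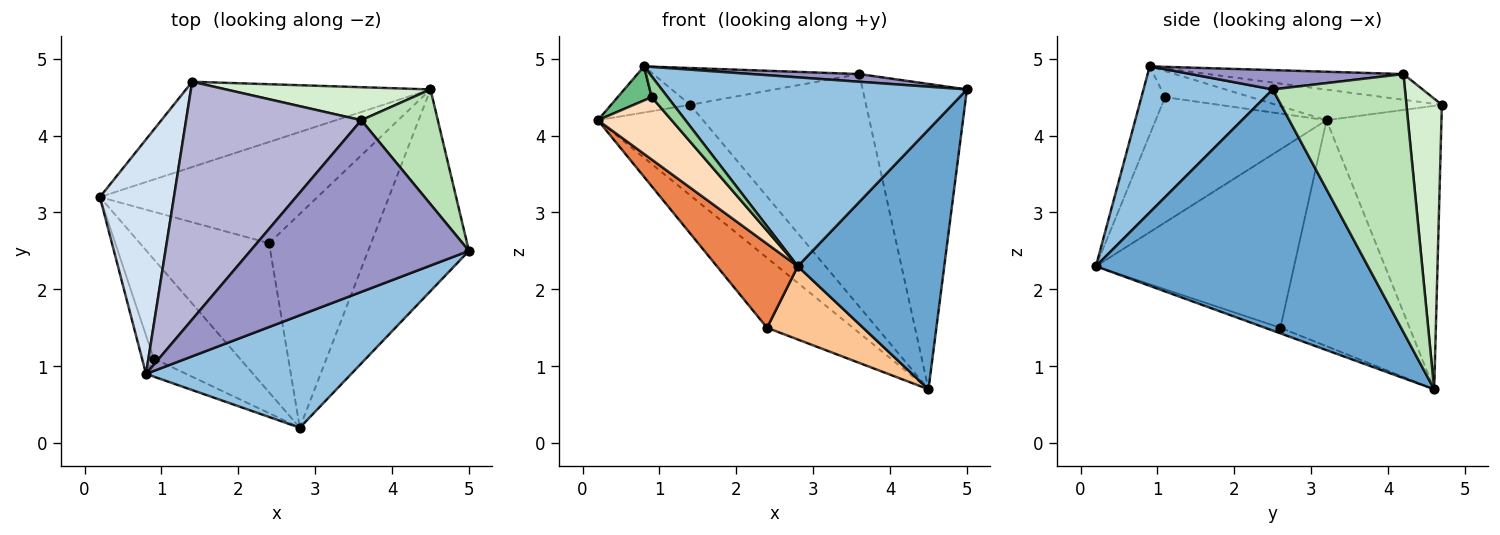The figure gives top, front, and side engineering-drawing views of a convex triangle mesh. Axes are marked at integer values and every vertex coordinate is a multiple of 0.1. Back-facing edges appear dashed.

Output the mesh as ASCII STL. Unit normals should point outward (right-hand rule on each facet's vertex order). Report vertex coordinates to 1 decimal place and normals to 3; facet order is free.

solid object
 facet normal 0.826 -0.445 -0.345
  outer loop
   vertex 4.5 4.6 0.7
   vertex 5.0 2.5 4.6
   vertex 2.8 0.2 2.3
  endloop
 endfacet
 facet normal 0.342 -0.808 0.480
  outer loop
   vertex 0.8 0.9 4.9
   vertex 2.8 0.2 2.3
   vertex 5.0 2.5 4.6
  endloop
 endfacet
 facet normal -0.622 0.570 -0.537
  outer loop
   vertex 1.4 4.7 4.4
   vertex 4.5 4.6 0.7
   vertex 0.2 3.2 4.2
  endloop
 endfacet
 facet normal -0.375 0.179 0.909
  outer loop
   vertex 1.4 4.7 4.4
   vertex 0.2 3.2 4.2
   vertex 0.8 0.9 4.9
  endloop
 endfacet
 facet normal -0.769 -0.314 -0.557
  outer loop
   vertex 2.4 2.6 1.5
   vertex 2.8 0.2 2.3
   vertex 0.2 3.2 4.2
  endloop
 endfacet
 facet normal -0.650 0.432 -0.625
  outer loop
   vertex 2.4 2.6 1.5
   vertex 0.2 3.2 4.2
   vertex 4.5 4.6 0.7
  endloop
 endfacet
 facet normal -0.052 -0.324 -0.945
  outer loop
   vertex 2.4 2.6 1.5
   vertex 4.5 4.6 0.7
   vertex 2.8 0.2 2.3
  endloop
 endfacet
 facet normal -0.777 -0.335 -0.534
  outer loop
   vertex 0.9 1.1 4.5
   vertex 0.2 3.2 4.2
   vertex 2.8 0.2 2.3
  endloop
 endfacet
 facet normal -0.858 -0.341 -0.385
  outer loop
   vertex 0.9 1.1 4.5
   vertex 0.8 0.9 4.9
   vertex 0.2 3.2 4.2
  endloop
 endfacet
 facet normal -0.745 -0.503 -0.438
  outer loop
   vertex 0.9 1.1 4.5
   vertex 2.8 0.2 2.3
   vertex 0.8 0.9 4.9
  endloop
 endfacet
 facet normal 0.765 0.603 0.227
  outer loop
   vertex 3.6 4.2 4.8
   vertex 5.0 2.5 4.6
   vertex 4.5 4.6 0.7
  endloop
 endfacet
 facet normal 0.196 0.971 0.138
  outer loop
   vertex 3.6 4.2 4.8
   vertex 4.5 4.6 0.7
   vertex 1.4 4.7 4.4
  endloop
 endfacet
 facet normal 0.088 -0.045 0.995
  outer loop
   vertex 3.6 4.2 4.8
   vertex 0.8 0.9 4.9
   vertex 5.0 2.5 4.6
  endloop
 endfacet
 facet normal -0.143 0.151 0.978
  outer loop
   vertex 3.6 4.2 4.8
   vertex 1.4 4.7 4.4
   vertex 0.8 0.9 4.9
  endloop
 endfacet
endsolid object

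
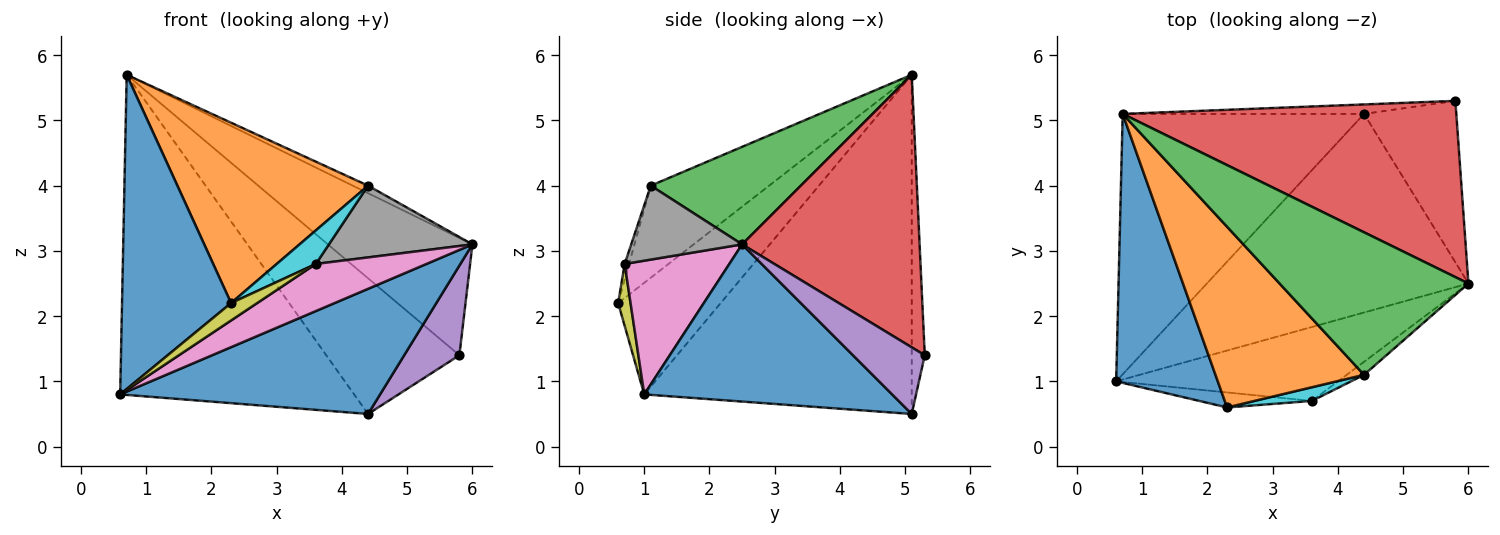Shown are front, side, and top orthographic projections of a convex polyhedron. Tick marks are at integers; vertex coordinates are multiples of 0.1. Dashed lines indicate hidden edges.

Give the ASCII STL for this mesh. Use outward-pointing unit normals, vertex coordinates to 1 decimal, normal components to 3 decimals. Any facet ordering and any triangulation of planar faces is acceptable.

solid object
 facet normal 0.453 -0.475 -0.754
  outer loop
   vertex 4.4 5.1 0.5
   vertex 6.0 2.5 3.1
   vertex 0.6 1.0 0.8
  endloop
 endfacet
 facet normal -0.664 0.580 -0.472
  outer loop
   vertex 4.4 5.1 0.5
   vertex 0.6 1.0 0.8
   vertex 0.7 5.1 5.7
  endloop
 endfacet
 facet normal 0.458 0.047 0.888
  outer loop
   vertex 4.4 1.1 4.0
   vertex 6.0 2.5 3.1
   vertex 0.7 5.1 5.7
  endloop
 endfacet
 facet normal 0.562 0.458 0.688
  outer loop
   vertex 5.8 5.3 1.4
   vertex 0.7 5.1 5.7
   vertex 6.0 2.5 3.1
  endloop
 endfacet
 facet normal 0.534 -0.411 -0.739
  outer loop
   vertex 5.8 5.3 1.4
   vertex 6.0 2.5 3.1
   vertex 4.4 5.1 0.5
  endloop
 endfacet
 facet normal -0.097 0.993 -0.069
  outer loop
   vertex 5.8 5.3 1.4
   vertex 4.4 5.1 0.5
   vertex 0.7 5.1 5.7
  endloop
 endfacet
 facet normal 0.453 -0.479 -0.752
  outer loop
   vertex 3.6 0.7 2.8
   vertex 0.6 1.0 0.8
   vertex 6.0 2.5 3.1
  endloop
 endfacet
 facet normal 0.605 -0.783 -0.142
  outer loop
   vertex 3.6 0.7 2.8
   vertex 6.0 2.5 3.1
   vertex 4.4 1.1 4.0
  endloop
 endfacet
 facet normal 0.338 -0.713 -0.615
  outer loop
   vertex 2.3 0.6 2.2
   vertex 0.6 1.0 0.8
   vertex 3.6 0.7 2.8
  endloop
 endfacet
 facet normal -0.102 -0.921 0.375
  outer loop
   vertex 2.3 0.6 2.2
   vertex 3.6 0.7 2.8
   vertex 4.4 1.1 4.0
  endloop
 endfacet
 facet normal -0.581 -0.618 0.529
  outer loop
   vertex 2.3 0.6 2.2
   vertex 0.7 5.1 5.7
   vertex 0.6 1.0 0.8
  endloop
 endfacet
 facet normal -0.402 -0.647 0.648
  outer loop
   vertex 2.3 0.6 2.2
   vertex 4.4 1.1 4.0
   vertex 0.7 5.1 5.7
  endloop
 endfacet
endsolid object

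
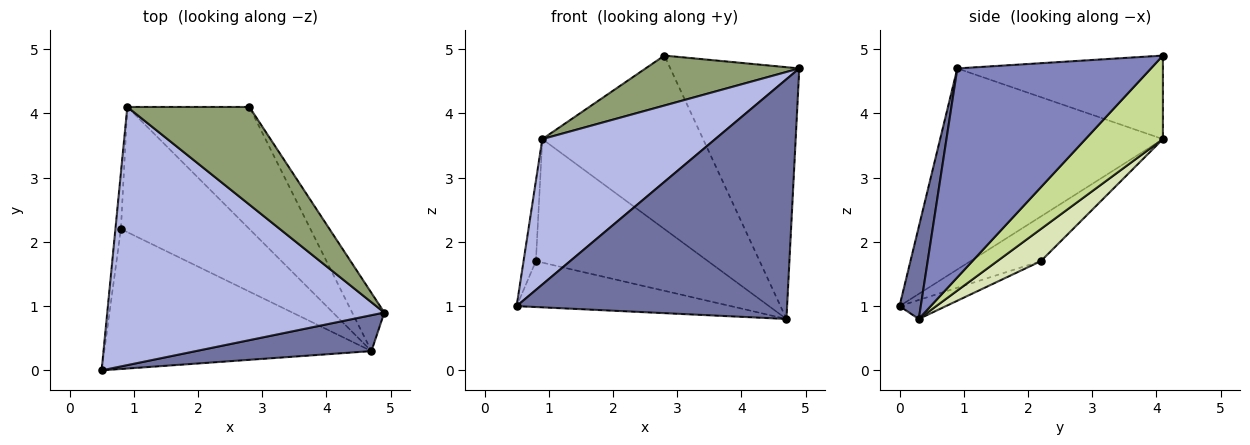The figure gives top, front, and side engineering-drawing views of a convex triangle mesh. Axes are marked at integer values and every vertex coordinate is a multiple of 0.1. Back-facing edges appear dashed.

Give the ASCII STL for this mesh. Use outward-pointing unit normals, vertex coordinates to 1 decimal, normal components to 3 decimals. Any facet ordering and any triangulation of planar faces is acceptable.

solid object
 facet normal 0.077 -0.986 0.148
  outer loop
   vertex 4.7 0.3 0.8
   vertex 4.9 0.9 4.7
   vertex 0.5 0.0 1.0
  endloop
 endfacet
 facet normal 0.826 0.550 -0.127
  outer loop
   vertex 4.7 0.3 0.8
   vertex 2.8 4.1 4.9
   vertex 4.9 0.9 4.7
  endloop
 endfacet
 facet normal -0.067 0.311 -0.948
  outer loop
   vertex 0.8 2.2 1.7
   vertex 4.7 0.3 0.8
   vertex 0.5 0.0 1.0
  endloop
 endfacet
 facet normal -0.534 -0.415 0.736
  outer loop
   vertex 0.9 4.1 3.6
   vertex 0.5 0.0 1.0
   vertex 4.9 0.9 4.7
  endloop
 endfacet
 facet normal -0.520 -0.389 0.760
  outer loop
   vertex 0.9 4.1 3.6
   vertex 4.9 0.9 4.7
   vertex 2.8 4.1 4.9
  endloop
 endfacet
 facet normal -0.978 0.172 -0.120
  outer loop
   vertex 0.9 4.1 3.6
   vertex 0.8 2.2 1.7
   vertex 0.5 0.0 1.0
  endloop
 endfacet
 facet normal 0.366 0.761 -0.535
  outer loop
   vertex 0.9 4.1 3.6
   vertex 2.8 4.1 4.9
   vertex 4.7 0.3 0.8
  endloop
 endfacet
 facet normal 0.175 0.692 -0.701
  outer loop
   vertex 0.9 4.1 3.6
   vertex 4.7 0.3 0.8
   vertex 0.8 2.2 1.7
  endloop
 endfacet
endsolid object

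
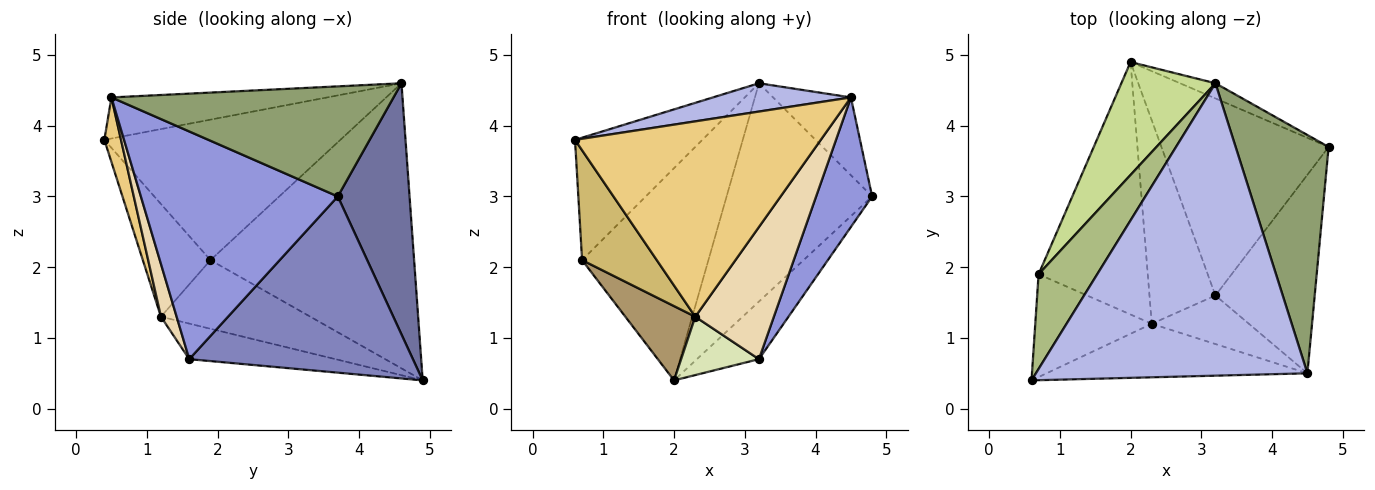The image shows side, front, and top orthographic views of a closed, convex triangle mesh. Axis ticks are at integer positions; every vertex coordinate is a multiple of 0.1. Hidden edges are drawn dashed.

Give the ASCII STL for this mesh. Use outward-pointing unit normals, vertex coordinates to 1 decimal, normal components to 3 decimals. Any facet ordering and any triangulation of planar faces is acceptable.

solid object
 facet normal 0.441 0.895 -0.062
  outer loop
   vertex 3.2 4.6 4.6
   vertex 4.8 3.7 3.0
   vertex 2.0 4.9 0.4
  endloop
 endfacet
 facet normal 0.711 0.197 -0.675
  outer loop
   vertex 3.2 1.6 0.7
   vertex 2.0 4.9 0.4
   vertex 4.8 3.7 3.0
  endloop
 endfacet
 facet normal 0.887 -0.252 -0.387
  outer loop
   vertex 4.5 0.5 4.4
   vertex 3.2 1.6 0.7
   vertex 4.8 3.7 3.0
  endloop
 endfacet
 facet normal -0.149 -0.095 0.984
  outer loop
   vertex 4.5 0.5 4.4
   vertex 3.2 4.6 4.6
   vertex 0.6 0.4 3.8
  endloop
 endfacet
 facet normal 0.747 0.206 0.631
  outer loop
   vertex 4.5 0.5 4.4
   vertex 4.8 3.7 3.0
   vertex 3.2 4.6 4.6
  endloop
 endfacet
 facet normal -0.826 0.446 0.345
  outer loop
   vertex 0.7 1.9 2.1
   vertex 0.6 0.4 3.8
   vertex 3.2 4.6 4.6
  endloop
 endfacet
 facet normal -0.818 0.508 0.270
  outer loop
   vertex 0.7 1.9 2.1
   vertex 3.2 4.6 4.6
   vertex 2.0 4.9 0.4
  endloop
 endfacet
 facet normal -0.460 -0.245 -0.853
  outer loop
   vertex 2.3 1.2 1.3
   vertex 2.0 4.9 0.4
   vertex 3.2 1.6 0.7
  endloop
 endfacet
 facet normal -0.516 -0.242 -0.821
  outer loop
   vertex 2.3 1.2 1.3
   vertex 0.7 1.9 2.1
   vertex 2.0 4.9 0.4
  endloop
 endfacet
 facet normal -0.551 -0.609 -0.570
  outer loop
   vertex 2.3 1.2 1.3
   vertex 0.6 0.4 3.8
   vertex 0.7 1.9 2.1
  endloop
 endfacet
 facet normal 0.065 -0.962 -0.264
  outer loop
   vertex 2.3 1.2 1.3
   vertex 4.5 0.5 4.4
   vertex 0.6 0.4 3.8
  endloop
 endfacet
 facet normal 0.184 -0.923 -0.339
  outer loop
   vertex 2.3 1.2 1.3
   vertex 3.2 1.6 0.7
   vertex 4.5 0.5 4.4
  endloop
 endfacet
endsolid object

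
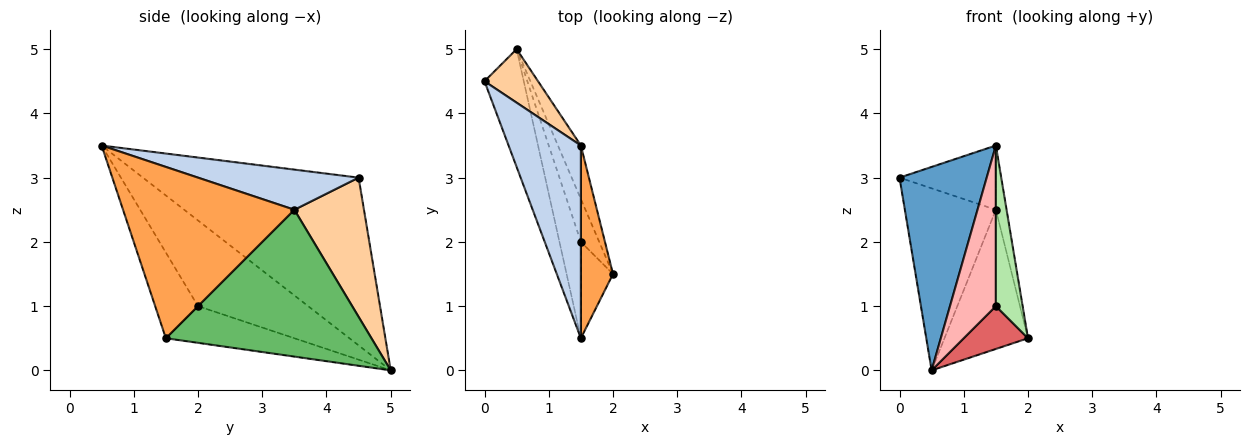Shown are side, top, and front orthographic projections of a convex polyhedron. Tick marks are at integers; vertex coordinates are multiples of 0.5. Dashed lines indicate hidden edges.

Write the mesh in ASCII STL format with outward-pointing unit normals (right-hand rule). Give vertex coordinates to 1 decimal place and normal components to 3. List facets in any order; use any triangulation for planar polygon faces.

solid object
 facet normal -0.906 -0.366 -0.212
  outer loop
   vertex 0.5 5.0 0.0
   vertex 1.5 0.5 3.5
   vertex 0.0 4.5 3.0
  endloop
 endfacet
 facet normal 0.466 0.280 0.839
  outer loop
   vertex 1.5 3.5 2.5
   vertex 0.0 4.5 3.0
   vertex 1.5 0.5 3.5
  endloop
 endfacet
 facet normal 0.981 0.061 0.184
  outer loop
   vertex 1.5 3.5 2.5
   vertex 1.5 0.5 3.5
   vertex 2.0 1.5 0.5
  endloop
 endfacet
 facet normal 0.592 0.774 0.228
  outer loop
   vertex 1.5 3.5 2.5
   vertex 0.5 5.0 0.0
   vertex 0.0 4.5 3.0
  endloop
 endfacet
 facet normal 0.917 0.372 -0.143
  outer loop
   vertex 1.5 3.5 2.5
   vertex 2.0 1.5 0.5
   vertex 0.5 5.0 0.0
  endloop
 endfacet
 facet normal -0.808 -0.505 -0.303
  outer loop
   vertex 1.5 2.0 1.0
   vertex 2.0 1.5 0.5
   vertex 1.5 0.5 3.5
  endloop
 endfacet
 facet normal -0.816 -0.408 -0.408
  outer loop
   vertex 1.5 2.0 1.0
   vertex 0.5 5.0 0.0
   vertex 2.0 1.5 0.5
  endloop
 endfacet
 facet normal -0.899 -0.375 -0.225
  outer loop
   vertex 1.5 2.0 1.0
   vertex 1.5 0.5 3.5
   vertex 0.5 5.0 0.0
  endloop
 endfacet
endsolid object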